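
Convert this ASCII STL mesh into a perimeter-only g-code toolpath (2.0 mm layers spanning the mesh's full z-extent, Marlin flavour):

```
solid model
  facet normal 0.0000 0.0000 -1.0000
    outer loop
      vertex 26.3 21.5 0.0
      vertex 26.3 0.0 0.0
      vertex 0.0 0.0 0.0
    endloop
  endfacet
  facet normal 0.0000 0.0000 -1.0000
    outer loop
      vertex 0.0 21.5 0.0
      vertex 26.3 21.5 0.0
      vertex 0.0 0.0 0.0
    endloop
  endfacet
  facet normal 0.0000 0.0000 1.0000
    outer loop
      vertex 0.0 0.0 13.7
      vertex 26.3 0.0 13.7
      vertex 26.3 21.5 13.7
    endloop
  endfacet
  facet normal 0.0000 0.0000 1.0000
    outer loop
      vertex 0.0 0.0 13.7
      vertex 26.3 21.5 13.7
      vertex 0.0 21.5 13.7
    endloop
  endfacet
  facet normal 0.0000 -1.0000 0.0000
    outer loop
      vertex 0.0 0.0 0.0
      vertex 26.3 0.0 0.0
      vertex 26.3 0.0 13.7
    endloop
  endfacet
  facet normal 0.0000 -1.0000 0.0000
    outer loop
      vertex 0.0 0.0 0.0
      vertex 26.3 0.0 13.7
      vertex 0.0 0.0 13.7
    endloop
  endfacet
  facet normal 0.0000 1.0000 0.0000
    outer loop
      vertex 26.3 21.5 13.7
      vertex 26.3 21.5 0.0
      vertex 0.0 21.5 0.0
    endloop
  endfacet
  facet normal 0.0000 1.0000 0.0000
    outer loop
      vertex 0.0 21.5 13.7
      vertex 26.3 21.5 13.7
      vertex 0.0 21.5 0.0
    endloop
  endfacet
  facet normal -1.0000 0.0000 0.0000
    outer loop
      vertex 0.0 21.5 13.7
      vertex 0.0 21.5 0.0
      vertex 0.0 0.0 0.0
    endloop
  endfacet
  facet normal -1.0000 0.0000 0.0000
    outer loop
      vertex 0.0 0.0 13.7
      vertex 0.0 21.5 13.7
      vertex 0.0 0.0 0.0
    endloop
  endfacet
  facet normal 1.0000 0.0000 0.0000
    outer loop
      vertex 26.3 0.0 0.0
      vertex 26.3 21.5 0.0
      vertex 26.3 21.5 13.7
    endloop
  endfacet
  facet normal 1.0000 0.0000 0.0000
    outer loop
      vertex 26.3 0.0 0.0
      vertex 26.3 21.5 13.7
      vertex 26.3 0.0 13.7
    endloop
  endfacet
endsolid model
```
; perimeter-only toolpath
G21 ; units = mm
G90 ; absolute positioning
G28 ; home
; layer 1
G0 Z2.0
G0 X0.0 Y0.0
G1 X26.3 Y0.0
G1 X26.3 Y21.5
G1 X0.0 Y21.5
G1 X0.0 Y0.0
; layer 2
G0 Z3.9
G0 X0.0 Y0.0
G1 X26.3 Y0.0
G1 X26.3 Y21.5
G1 X0.0 Y21.5
G1 X0.0 Y0.0
; layer 3
G0 Z5.9
G0 X0.0 Y0.0
G1 X26.3 Y0.0
G1 X26.3 Y21.5
G1 X0.0 Y21.5
G1 X0.0 Y0.0
; layer 4
G0 Z7.8
G0 X0.0 Y0.0
G1 X26.3 Y0.0
G1 X26.3 Y21.5
G1 X0.0 Y21.5
G1 X0.0 Y0.0
; layer 5
G0 Z9.8
G0 X0.0 Y0.0
G1 X26.3 Y0.0
G1 X26.3 Y21.5
G1 X0.0 Y21.5
G1 X0.0 Y0.0
; layer 6
G0 Z11.7
G0 X0.0 Y0.0
G1 X26.3 Y0.0
G1 X26.3 Y21.5
G1 X0.0 Y21.5
G1 X0.0 Y0.0
; layer 7
G0 Z13.7
G0 X0.0 Y0.0
G1 X26.3 Y0.0
G1 X26.3 Y21.5
G1 X0.0 Y21.5
G1 X0.0 Y0.0
M2 ; end

The solid is a rectangular box, roughly 26.3 × 21.5 mm footprint and 13.7 mm tall. Slicing at Δz = 2.0 mm — 7 equal slices spanning the solid's height, so layer i sits at z = i·h/7 — gives 7 non-empty perimeters. Each is a 4-segment closed polygon; G0 lifts to the layer z and rapids to the start vertex, then G1 traces the edges.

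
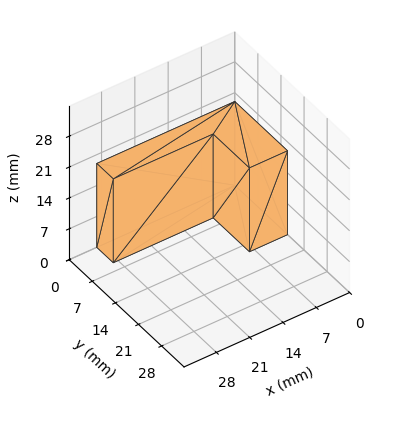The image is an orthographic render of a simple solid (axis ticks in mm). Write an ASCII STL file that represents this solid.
Reading the render: the shape is an L-shaped prism: outer 29 × 16 mm, arm thicknesses ≈ 5 mm (horizontal) and 8 mm (vertical), extruded 19 mm in z (dimensions read to the nearest mm from the axis ticks). For the STL, each face is triangulated and given an outward normal.

solid part
  facet normal 0.0000 0.0000 -1.0000
    outer loop
      vertex 29.00 5.00 0.00
      vertex 29.00 0.00 0.00
      vertex 0.00 0.00 0.00
    endloop
  endfacet
  facet normal 0.0000 0.0000 -1.0000
    outer loop
      vertex 8.00 5.00 0.00
      vertex 29.00 5.00 0.00
      vertex 0.00 0.00 0.00
    endloop
  endfacet
  facet normal 0.0000 0.0000 -1.0000
    outer loop
      vertex 8.00 16.00 0.00
      vertex 8.00 5.00 0.00
      vertex 0.00 0.00 0.00
    endloop
  endfacet
  facet normal 0.0000 0.0000 -1.0000
    outer loop
      vertex 0.00 16.00 0.00
      vertex 8.00 16.00 0.00
      vertex 0.00 0.00 0.00
    endloop
  endfacet
  facet normal 0.0000 0.0000 1.0000
    outer loop
      vertex 0.00 0.00 19.00
      vertex 29.00 0.00 19.00
      vertex 29.00 5.00 19.00
    endloop
  endfacet
  facet normal 0.0000 0.0000 1.0000
    outer loop
      vertex 0.00 0.00 19.00
      vertex 29.00 5.00 19.00
      vertex 8.00 5.00 19.00
    endloop
  endfacet
  facet normal 0.0000 0.0000 1.0000
    outer loop
      vertex 0.00 0.00 19.00
      vertex 8.00 5.00 19.00
      vertex 8.00 16.00 19.00
    endloop
  endfacet
  facet normal 0.0000 0.0000 1.0000
    outer loop
      vertex 0.00 0.00 19.00
      vertex 8.00 16.00 19.00
      vertex 0.00 16.00 19.00
    endloop
  endfacet
  facet normal 0.0000 -1.0000 0.0000
    outer loop
      vertex 0.00 0.00 0.00
      vertex 29.00 0.00 0.00
      vertex 29.00 0.00 19.00
    endloop
  endfacet
  facet normal 0.0000 -1.0000 0.0000
    outer loop
      vertex 0.00 0.00 0.00
      vertex 29.00 0.00 19.00
      vertex 0.00 0.00 19.00
    endloop
  endfacet
  facet normal 1.0000 0.0000 0.0000
    outer loop
      vertex 29.00 0.00 0.00
      vertex 29.00 5.00 0.00
      vertex 29.00 5.00 19.00
    endloop
  endfacet
  facet normal 1.0000 0.0000 0.0000
    outer loop
      vertex 29.00 0.00 0.00
      vertex 29.00 5.00 19.00
      vertex 29.00 0.00 19.00
    endloop
  endfacet
  facet normal 0.0000 1.0000 0.0000
    outer loop
      vertex 29.00 5.00 0.00
      vertex 8.00 5.00 0.00
      vertex 8.00 5.00 19.00
    endloop
  endfacet
  facet normal 0.0000 1.0000 0.0000
    outer loop
      vertex 29.00 5.00 0.00
      vertex 8.00 5.00 19.00
      vertex 29.00 5.00 19.00
    endloop
  endfacet
  facet normal 1.0000 0.0000 0.0000
    outer loop
      vertex 8.00 5.00 0.00
      vertex 8.00 16.00 0.00
      vertex 8.00 16.00 19.00
    endloop
  endfacet
  facet normal 1.0000 0.0000 0.0000
    outer loop
      vertex 8.00 5.00 0.00
      vertex 8.00 16.00 19.00
      vertex 8.00 5.00 19.00
    endloop
  endfacet
  facet normal 0.0000 1.0000 0.0000
    outer loop
      vertex 8.00 16.00 0.00
      vertex 0.00 16.00 0.00
      vertex 0.00 16.00 19.00
    endloop
  endfacet
  facet normal 0.0000 1.0000 0.0000
    outer loop
      vertex 8.00 16.00 0.00
      vertex 0.00 16.00 19.00
      vertex 8.00 16.00 19.00
    endloop
  endfacet
  facet normal -1.0000 0.0000 0.0000
    outer loop
      vertex 0.00 16.00 0.00
      vertex 0.00 0.00 0.00
      vertex 0.00 0.00 19.00
    endloop
  endfacet
  facet normal -1.0000 0.0000 0.0000
    outer loop
      vertex 0.00 16.00 0.00
      vertex 0.00 0.00 19.00
      vertex 0.00 16.00 19.00
    endloop
  endfacet
endsolid part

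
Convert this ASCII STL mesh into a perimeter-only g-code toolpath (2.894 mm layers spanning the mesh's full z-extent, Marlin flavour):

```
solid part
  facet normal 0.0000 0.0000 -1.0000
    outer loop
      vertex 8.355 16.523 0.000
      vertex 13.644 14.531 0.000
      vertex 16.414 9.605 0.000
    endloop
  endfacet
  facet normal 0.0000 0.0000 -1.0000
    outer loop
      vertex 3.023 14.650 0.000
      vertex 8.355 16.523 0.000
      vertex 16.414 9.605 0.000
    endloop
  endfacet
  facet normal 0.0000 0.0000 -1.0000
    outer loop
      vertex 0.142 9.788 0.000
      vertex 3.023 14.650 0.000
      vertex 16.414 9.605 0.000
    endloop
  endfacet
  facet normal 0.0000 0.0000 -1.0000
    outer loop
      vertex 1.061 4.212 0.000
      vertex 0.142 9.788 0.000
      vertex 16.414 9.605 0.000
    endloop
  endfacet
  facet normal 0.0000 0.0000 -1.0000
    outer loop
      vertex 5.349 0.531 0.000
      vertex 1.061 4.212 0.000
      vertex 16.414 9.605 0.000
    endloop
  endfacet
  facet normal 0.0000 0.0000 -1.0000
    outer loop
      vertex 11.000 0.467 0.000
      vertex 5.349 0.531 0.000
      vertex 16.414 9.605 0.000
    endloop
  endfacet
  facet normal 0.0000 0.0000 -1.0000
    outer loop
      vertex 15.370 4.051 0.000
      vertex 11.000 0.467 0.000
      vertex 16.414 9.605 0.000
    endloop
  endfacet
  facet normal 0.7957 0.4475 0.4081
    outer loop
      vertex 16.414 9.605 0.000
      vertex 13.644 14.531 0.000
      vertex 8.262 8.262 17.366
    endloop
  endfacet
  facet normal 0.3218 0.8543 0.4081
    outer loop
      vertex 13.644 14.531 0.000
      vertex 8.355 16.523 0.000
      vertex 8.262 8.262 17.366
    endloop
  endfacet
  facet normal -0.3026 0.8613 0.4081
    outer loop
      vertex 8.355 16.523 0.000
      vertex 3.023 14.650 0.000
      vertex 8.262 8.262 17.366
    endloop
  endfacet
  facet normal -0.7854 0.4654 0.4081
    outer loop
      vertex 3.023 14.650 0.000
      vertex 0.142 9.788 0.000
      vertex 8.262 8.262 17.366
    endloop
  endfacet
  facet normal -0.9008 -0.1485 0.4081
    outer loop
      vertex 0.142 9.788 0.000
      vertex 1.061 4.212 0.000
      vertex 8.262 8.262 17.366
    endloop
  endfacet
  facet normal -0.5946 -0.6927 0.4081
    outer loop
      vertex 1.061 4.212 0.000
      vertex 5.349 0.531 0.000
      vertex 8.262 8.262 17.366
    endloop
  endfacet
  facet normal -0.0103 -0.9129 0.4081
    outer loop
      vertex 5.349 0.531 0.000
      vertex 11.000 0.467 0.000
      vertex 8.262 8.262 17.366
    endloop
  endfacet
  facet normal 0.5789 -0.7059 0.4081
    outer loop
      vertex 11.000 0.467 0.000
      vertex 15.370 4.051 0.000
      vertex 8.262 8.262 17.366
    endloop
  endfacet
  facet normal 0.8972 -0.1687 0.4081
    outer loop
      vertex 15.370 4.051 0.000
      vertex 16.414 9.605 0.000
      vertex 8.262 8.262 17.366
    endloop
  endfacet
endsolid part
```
; perimeter-only toolpath
G21 ; units = mm
G90 ; absolute positioning
G28 ; home
; layer 1
G0 Z2.894
G0 X15.055 Y9.381
G1 X12.747 Y13.486
G1 X8.340 Y15.146
G1 X3.896 Y13.585
G1 X1.495 Y9.534
G1 X2.261 Y4.887
G1 X5.835 Y1.820
G1 X10.544 Y1.766
G1 X14.185 Y4.753
G1 X15.055 Y9.381
; layer 2
G0 Z5.789
G0 X13.697 Y9.157
G1 X11.850 Y12.441
G1 X8.324 Y13.769
G1 X4.769 Y12.521
G1 X2.849 Y9.279
G1 X3.461 Y5.562
G1 X6.320 Y3.108
G1 X10.087 Y3.065
G1 X13.001 Y5.455
G1 X13.697 Y9.157
; layer 3
G0 Z8.683
G0 X12.338 Y8.934
G1 X10.953 Y11.396
G1 X8.309 Y12.393
G1 X5.643 Y11.456
G1 X4.202 Y9.025
G1 X4.662 Y6.237
G1 X6.806 Y4.397
G1 X9.631 Y4.365
G1 X11.816 Y6.157
G1 X12.338 Y8.934
; layer 4
G0 Z11.577
G0 X10.979 Y8.710
G1 X10.056 Y10.352
G1 X8.293 Y11.016
G1 X6.516 Y10.391
G1 X5.555 Y8.771
G1 X5.862 Y6.912
G1 X7.291 Y5.685
G1 X9.175 Y5.664
G1 X10.631 Y6.858
G1 X10.979 Y8.710
; layer 5
G0 Z14.472
G0 X9.621 Y8.486
G1 X9.159 Y9.307
G1 X8.277 Y9.639
G1 X7.389 Y9.327
G1 X6.909 Y8.516
G1 X7.062 Y7.587
G1 X7.777 Y6.974
G1 X8.718 Y6.963
G1 X9.447 Y7.560
G1 X9.621 Y8.486
M2 ; end

The solid is a regular 9-sided pyramid, base circumscribed radius ≈ 8.26 mm, apex at z ≈ 17.4 mm. Slicing at Δz = 2.894 mm — 6 equal slices spanning the solid's height, so layer i sits at z = i·h/6 — gives 5 non-empty perimeters. Each is a 9-segment closed polygon; G0 lifts to the layer z and rapids to the start vertex, then G1 traces the edges. The cross-section shrinks linearly with z (the slice at the apex is degenerate and omitted).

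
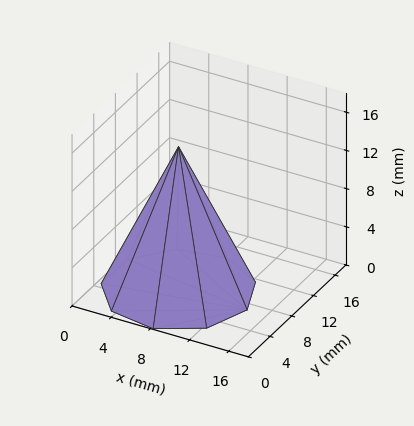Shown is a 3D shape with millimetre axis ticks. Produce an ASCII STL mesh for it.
Reading the render: the shape is a regular 9-sided pyramid, base circumscribed radius ≈ 7 mm, apex at z ≈ 15 mm (dimensions read to the nearest mm from the axis ticks). For the STL, each face is triangulated and given an outward normal.

solid part
  facet normal 0.0000 0.0000 -1.0000
    outer loop
      vertex 8.22 13.89 0.00
      vertex 12.36 11.50 0.00
      vertex 14.00 7.00 0.00
    endloop
  endfacet
  facet normal 0.0000 0.0000 -1.0000
    outer loop
      vertex 3.50 13.06 0.00
      vertex 8.22 13.89 0.00
      vertex 14.00 7.00 0.00
    endloop
  endfacet
  facet normal 0.0000 0.0000 -1.0000
    outer loop
      vertex 0.42 9.39 0.00
      vertex 3.50 13.06 0.00
      vertex 14.00 7.00 0.00
    endloop
  endfacet
  facet normal 0.0000 0.0000 -1.0000
    outer loop
      vertex 0.42 4.61 0.00
      vertex 0.42 9.39 0.00
      vertex 14.00 7.00 0.00
    endloop
  endfacet
  facet normal 0.0000 0.0000 -1.0000
    outer loop
      vertex 3.50 0.94 0.00
      vertex 0.42 4.61 0.00
      vertex 14.00 7.00 0.00
    endloop
  endfacet
  facet normal 0.0000 0.0000 -1.0000
    outer loop
      vertex 8.22 0.11 0.00
      vertex 3.50 0.94 0.00
      vertex 14.00 7.00 0.00
    endloop
  endfacet
  facet normal 0.0000 0.0000 -1.0000
    outer loop
      vertex 12.36 2.50 0.00
      vertex 8.22 0.11 0.00
      vertex 14.00 7.00 0.00
    endloop
  endfacet
  facet normal 0.8605 0.3136 0.4016
    outer loop
      vertex 14.00 7.00 0.00
      vertex 12.36 11.50 0.00
      vertex 7.00 7.00 15.00
    endloop
  endfacet
  facet normal 0.4579 0.7932 0.4016
    outer loop
      vertex 12.36 11.50 0.00
      vertex 8.22 13.89 0.00
      vertex 7.00 7.00 15.00
    endloop
  endfacet
  facet normal -0.1586 0.9020 0.4014
    outer loop
      vertex 8.22 13.89 0.00
      vertex 3.50 13.06 0.00
      vertex 7.00 7.00 15.00
    endloop
  endfacet
  facet normal -0.7015 0.5887 0.4015
    outer loop
      vertex 3.50 13.06 0.00
      vertex 0.42 9.39 0.00
      vertex 7.00 7.00 15.00
    endloop
  endfacet
  facet normal -0.9158 0.0000 0.4017
    outer loop
      vertex 0.42 9.39 0.00
      vertex 0.42 4.61 0.00
      vertex 7.00 7.00 15.00
    endloop
  endfacet
  facet normal -0.7015 -0.5887 0.4015
    outer loop
      vertex 0.42 4.61 0.00
      vertex 3.50 0.94 0.00
      vertex 7.00 7.00 15.00
    endloop
  endfacet
  facet normal -0.1586 -0.9020 0.4014
    outer loop
      vertex 3.50 0.94 0.00
      vertex 8.22 0.11 0.00
      vertex 7.00 7.00 15.00
    endloop
  endfacet
  facet normal 0.4579 -0.7932 0.4016
    outer loop
      vertex 8.22 0.11 0.00
      vertex 12.36 2.50 0.00
      vertex 7.00 7.00 15.00
    endloop
  endfacet
  facet normal 0.8605 -0.3136 0.4016
    outer loop
      vertex 12.36 2.50 0.00
      vertex 14.00 7.00 0.00
      vertex 7.00 7.00 15.00
    endloop
  endfacet
endsolid part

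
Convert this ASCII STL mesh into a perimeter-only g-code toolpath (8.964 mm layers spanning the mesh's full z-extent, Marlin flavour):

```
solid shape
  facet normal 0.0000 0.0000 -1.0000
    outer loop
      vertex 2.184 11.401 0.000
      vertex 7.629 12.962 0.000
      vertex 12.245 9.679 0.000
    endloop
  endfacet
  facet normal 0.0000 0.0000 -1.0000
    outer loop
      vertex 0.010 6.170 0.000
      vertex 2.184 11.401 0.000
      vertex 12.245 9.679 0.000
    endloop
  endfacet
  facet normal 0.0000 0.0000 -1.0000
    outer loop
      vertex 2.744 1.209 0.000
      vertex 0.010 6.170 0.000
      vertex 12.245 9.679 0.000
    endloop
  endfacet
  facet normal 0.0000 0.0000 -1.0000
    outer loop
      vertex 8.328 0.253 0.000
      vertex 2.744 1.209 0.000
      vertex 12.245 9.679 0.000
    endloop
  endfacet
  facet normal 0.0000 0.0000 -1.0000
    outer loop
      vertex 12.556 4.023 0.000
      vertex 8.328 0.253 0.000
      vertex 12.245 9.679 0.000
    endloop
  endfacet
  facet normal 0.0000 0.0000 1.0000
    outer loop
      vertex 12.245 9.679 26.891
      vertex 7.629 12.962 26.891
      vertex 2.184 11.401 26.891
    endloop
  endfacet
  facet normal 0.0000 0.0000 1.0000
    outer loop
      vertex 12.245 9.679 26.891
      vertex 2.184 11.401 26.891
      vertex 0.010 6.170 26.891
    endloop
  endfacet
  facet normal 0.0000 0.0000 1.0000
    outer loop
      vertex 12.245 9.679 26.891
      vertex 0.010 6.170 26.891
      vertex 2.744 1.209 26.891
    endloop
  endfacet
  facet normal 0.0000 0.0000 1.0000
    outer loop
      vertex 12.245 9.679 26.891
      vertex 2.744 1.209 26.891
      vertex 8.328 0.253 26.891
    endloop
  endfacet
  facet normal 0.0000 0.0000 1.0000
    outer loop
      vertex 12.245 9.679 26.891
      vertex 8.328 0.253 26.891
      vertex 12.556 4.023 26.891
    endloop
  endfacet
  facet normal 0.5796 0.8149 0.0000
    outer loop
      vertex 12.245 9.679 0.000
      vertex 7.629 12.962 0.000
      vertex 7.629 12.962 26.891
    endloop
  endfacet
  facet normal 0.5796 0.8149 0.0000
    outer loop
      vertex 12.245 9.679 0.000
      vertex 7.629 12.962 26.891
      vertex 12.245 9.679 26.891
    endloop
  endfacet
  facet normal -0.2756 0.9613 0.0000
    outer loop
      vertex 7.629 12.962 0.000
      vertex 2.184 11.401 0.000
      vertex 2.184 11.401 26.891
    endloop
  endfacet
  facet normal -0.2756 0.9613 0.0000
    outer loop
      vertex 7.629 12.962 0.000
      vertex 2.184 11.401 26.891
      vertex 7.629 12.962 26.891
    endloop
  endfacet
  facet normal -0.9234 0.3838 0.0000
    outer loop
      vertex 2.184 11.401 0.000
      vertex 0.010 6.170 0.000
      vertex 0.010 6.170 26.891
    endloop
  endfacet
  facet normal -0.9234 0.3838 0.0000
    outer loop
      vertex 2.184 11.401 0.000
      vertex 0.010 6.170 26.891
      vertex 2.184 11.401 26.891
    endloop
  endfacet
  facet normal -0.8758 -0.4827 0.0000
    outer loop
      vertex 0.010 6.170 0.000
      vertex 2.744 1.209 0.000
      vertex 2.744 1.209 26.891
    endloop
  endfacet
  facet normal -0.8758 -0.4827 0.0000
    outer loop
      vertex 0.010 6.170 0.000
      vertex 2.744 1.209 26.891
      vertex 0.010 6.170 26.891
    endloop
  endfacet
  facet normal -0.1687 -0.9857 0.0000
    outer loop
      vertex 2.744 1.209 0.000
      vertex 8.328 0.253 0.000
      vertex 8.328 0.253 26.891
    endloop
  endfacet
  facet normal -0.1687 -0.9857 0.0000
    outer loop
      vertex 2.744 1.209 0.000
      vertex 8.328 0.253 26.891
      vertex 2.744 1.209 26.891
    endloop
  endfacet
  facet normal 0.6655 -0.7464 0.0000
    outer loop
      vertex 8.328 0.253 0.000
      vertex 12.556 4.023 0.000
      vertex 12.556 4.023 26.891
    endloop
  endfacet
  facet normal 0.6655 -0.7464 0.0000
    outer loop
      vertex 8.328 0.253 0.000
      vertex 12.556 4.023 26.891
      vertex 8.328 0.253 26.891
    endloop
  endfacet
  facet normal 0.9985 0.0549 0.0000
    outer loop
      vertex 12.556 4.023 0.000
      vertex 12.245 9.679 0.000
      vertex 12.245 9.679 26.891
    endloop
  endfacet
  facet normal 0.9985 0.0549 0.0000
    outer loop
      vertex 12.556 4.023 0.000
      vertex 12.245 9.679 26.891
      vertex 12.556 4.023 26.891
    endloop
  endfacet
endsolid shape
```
; perimeter-only toolpath
G21 ; units = mm
G90 ; absolute positioning
G28 ; home
; layer 1
G0 Z8.964
G0 X12.245 Y9.679
G1 X7.629 Y12.962
G1 X2.184 Y11.401
G1 X0.010 Y6.170
G1 X2.744 Y1.209
G1 X8.328 Y0.253
G1 X12.556 Y4.023
G1 X12.245 Y9.679
; layer 2
G0 Z17.927
G0 X12.245 Y9.679
G1 X7.629 Y12.962
G1 X2.184 Y11.401
G1 X0.010 Y6.170
G1 X2.744 Y1.209
G1 X8.328 Y0.253
G1 X12.556 Y4.023
G1 X12.245 Y9.679
; layer 3
G0 Z26.891
G0 X12.245 Y9.679
G1 X7.629 Y12.962
G1 X2.184 Y11.401
G1 X0.010 Y6.170
G1 X2.744 Y1.209
G1 X8.328 Y0.253
G1 X12.556 Y4.023
G1 X12.245 Y9.679
M2 ; end

The solid is a regular 7-sided prism (a cylinder approximated with 7 flat sides), circumscribed radius ≈ 6.53 mm, height ≈ 26.9 mm. Slicing at Δz = 8.964 mm — 3 equal slices spanning the solid's height, so layer i sits at z = i·h/3 — gives 3 non-empty perimeters. Each is a 7-segment closed polygon; G0 lifts to the layer z and rapids to the start vertex, then G1 traces the edges.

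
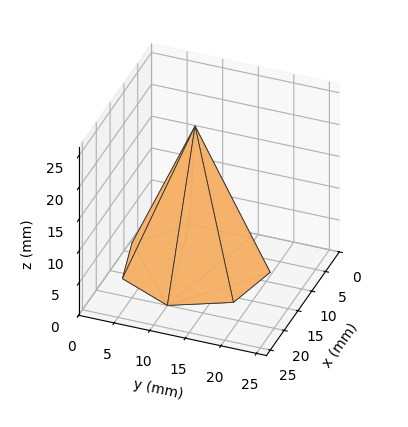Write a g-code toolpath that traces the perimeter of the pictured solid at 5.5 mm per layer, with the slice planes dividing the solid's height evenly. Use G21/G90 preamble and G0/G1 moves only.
Reading the render: the shape is a regular 7-sided pyramid, base circumscribed radius ≈ 10 mm, apex at z ≈ 22 mm (dimensions read to the nearest mm from the axis ticks). For the g-code, the solid's height is divided into equal slices at the stated Δz and each level perimeter traced with G1 moves after a G0 lift.

; perimeter-only toolpath
G21 ; units = mm
G90 ; absolute positioning
G28 ; home
; layer 1
G0 Z5.5
G0 X17.5 Y10.0
G1 X14.6 Y15.9
G1 X8.3 Y17.3
G1 X3.2 Y13.2
G1 X3.2 Y6.8
G1 X8.3 Y2.7
G1 X14.6 Y4.2
G1 X17.5 Y10.0
; layer 2
G0 Z11.0
G0 X15.0 Y10.0
G1 X13.1 Y13.9
G1 X8.9 Y14.8
G1 X5.5 Y12.2
G1 X5.5 Y7.8
G1 X8.9 Y5.2
G1 X13.1 Y6.1
G1 X15.0 Y10.0
; layer 3
G0 Z16.5
G0 X12.5 Y10.0
G1 X11.6 Y11.9
G1 X9.4 Y12.4
G1 X7.8 Y11.1
G1 X7.8 Y8.9
G1 X9.4 Y7.6
G1 X11.6 Y8.1
G1 X12.5 Y10.0
M2 ; end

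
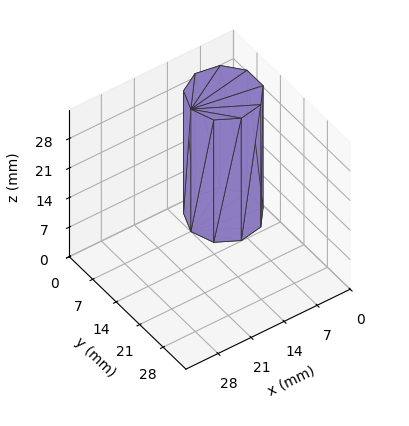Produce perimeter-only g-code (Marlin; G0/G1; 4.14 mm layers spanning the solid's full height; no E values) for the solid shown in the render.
Reading the render: the shape is a regular 9-sided prism (a cylinder approximated with 9 flat sides), circumscribed radius ≈ 7 mm, height ≈ 29 mm (dimensions read to the nearest mm from the axis ticks). For the g-code, the solid's height is divided into equal slices at the stated Δz and each level perimeter traced with G1 moves after a G0 lift.

; perimeter-only toolpath
G21 ; units = mm
G90 ; absolute positioning
G28 ; home
; layer 1
G0 Z4.14
G0 X14.00 Y7.00
G1 X12.36 Y11.50
G1 X8.22 Y13.89
G1 X3.50 Y13.06
G1 X0.42 Y9.39
G1 X0.42 Y4.61
G1 X3.50 Y0.94
G1 X8.22 Y0.11
G1 X12.36 Y2.50
G1 X14.00 Y7.00
; layer 2
G0 Z8.29
G0 X14.00 Y7.00
G1 X12.36 Y11.50
G1 X8.22 Y13.89
G1 X3.50 Y13.06
G1 X0.42 Y9.39
G1 X0.42 Y4.61
G1 X3.50 Y0.94
G1 X8.22 Y0.11
G1 X12.36 Y2.50
G1 X14.00 Y7.00
; layer 3
G0 Z12.43
G0 X14.00 Y7.00
G1 X12.36 Y11.50
G1 X8.22 Y13.89
G1 X3.50 Y13.06
G1 X0.42 Y9.39
G1 X0.42 Y4.61
G1 X3.50 Y0.94
G1 X8.22 Y0.11
G1 X12.36 Y2.50
G1 X14.00 Y7.00
; layer 4
G0 Z16.57
G0 X14.00 Y7.00
G1 X12.36 Y11.50
G1 X8.22 Y13.89
G1 X3.50 Y13.06
G1 X0.42 Y9.39
G1 X0.42 Y4.61
G1 X3.50 Y0.94
G1 X8.22 Y0.11
G1 X12.36 Y2.50
G1 X14.00 Y7.00
; layer 5
G0 Z20.71
G0 X14.00 Y7.00
G1 X12.36 Y11.50
G1 X8.22 Y13.89
G1 X3.50 Y13.06
G1 X0.42 Y9.39
G1 X0.42 Y4.61
G1 X3.50 Y0.94
G1 X8.22 Y0.11
G1 X12.36 Y2.50
G1 X14.00 Y7.00
; layer 6
G0 Z24.86
G0 X14.00 Y7.00
G1 X12.36 Y11.50
G1 X8.22 Y13.89
G1 X3.50 Y13.06
G1 X0.42 Y9.39
G1 X0.42 Y4.61
G1 X3.50 Y0.94
G1 X8.22 Y0.11
G1 X12.36 Y2.50
G1 X14.00 Y7.00
; layer 7
G0 Z29.00
G0 X14.00 Y7.00
G1 X12.36 Y11.50
G1 X8.22 Y13.89
G1 X3.50 Y13.06
G1 X0.42 Y9.39
G1 X0.42 Y4.61
G1 X3.50 Y0.94
G1 X8.22 Y0.11
G1 X12.36 Y2.50
G1 X14.00 Y7.00
M2 ; end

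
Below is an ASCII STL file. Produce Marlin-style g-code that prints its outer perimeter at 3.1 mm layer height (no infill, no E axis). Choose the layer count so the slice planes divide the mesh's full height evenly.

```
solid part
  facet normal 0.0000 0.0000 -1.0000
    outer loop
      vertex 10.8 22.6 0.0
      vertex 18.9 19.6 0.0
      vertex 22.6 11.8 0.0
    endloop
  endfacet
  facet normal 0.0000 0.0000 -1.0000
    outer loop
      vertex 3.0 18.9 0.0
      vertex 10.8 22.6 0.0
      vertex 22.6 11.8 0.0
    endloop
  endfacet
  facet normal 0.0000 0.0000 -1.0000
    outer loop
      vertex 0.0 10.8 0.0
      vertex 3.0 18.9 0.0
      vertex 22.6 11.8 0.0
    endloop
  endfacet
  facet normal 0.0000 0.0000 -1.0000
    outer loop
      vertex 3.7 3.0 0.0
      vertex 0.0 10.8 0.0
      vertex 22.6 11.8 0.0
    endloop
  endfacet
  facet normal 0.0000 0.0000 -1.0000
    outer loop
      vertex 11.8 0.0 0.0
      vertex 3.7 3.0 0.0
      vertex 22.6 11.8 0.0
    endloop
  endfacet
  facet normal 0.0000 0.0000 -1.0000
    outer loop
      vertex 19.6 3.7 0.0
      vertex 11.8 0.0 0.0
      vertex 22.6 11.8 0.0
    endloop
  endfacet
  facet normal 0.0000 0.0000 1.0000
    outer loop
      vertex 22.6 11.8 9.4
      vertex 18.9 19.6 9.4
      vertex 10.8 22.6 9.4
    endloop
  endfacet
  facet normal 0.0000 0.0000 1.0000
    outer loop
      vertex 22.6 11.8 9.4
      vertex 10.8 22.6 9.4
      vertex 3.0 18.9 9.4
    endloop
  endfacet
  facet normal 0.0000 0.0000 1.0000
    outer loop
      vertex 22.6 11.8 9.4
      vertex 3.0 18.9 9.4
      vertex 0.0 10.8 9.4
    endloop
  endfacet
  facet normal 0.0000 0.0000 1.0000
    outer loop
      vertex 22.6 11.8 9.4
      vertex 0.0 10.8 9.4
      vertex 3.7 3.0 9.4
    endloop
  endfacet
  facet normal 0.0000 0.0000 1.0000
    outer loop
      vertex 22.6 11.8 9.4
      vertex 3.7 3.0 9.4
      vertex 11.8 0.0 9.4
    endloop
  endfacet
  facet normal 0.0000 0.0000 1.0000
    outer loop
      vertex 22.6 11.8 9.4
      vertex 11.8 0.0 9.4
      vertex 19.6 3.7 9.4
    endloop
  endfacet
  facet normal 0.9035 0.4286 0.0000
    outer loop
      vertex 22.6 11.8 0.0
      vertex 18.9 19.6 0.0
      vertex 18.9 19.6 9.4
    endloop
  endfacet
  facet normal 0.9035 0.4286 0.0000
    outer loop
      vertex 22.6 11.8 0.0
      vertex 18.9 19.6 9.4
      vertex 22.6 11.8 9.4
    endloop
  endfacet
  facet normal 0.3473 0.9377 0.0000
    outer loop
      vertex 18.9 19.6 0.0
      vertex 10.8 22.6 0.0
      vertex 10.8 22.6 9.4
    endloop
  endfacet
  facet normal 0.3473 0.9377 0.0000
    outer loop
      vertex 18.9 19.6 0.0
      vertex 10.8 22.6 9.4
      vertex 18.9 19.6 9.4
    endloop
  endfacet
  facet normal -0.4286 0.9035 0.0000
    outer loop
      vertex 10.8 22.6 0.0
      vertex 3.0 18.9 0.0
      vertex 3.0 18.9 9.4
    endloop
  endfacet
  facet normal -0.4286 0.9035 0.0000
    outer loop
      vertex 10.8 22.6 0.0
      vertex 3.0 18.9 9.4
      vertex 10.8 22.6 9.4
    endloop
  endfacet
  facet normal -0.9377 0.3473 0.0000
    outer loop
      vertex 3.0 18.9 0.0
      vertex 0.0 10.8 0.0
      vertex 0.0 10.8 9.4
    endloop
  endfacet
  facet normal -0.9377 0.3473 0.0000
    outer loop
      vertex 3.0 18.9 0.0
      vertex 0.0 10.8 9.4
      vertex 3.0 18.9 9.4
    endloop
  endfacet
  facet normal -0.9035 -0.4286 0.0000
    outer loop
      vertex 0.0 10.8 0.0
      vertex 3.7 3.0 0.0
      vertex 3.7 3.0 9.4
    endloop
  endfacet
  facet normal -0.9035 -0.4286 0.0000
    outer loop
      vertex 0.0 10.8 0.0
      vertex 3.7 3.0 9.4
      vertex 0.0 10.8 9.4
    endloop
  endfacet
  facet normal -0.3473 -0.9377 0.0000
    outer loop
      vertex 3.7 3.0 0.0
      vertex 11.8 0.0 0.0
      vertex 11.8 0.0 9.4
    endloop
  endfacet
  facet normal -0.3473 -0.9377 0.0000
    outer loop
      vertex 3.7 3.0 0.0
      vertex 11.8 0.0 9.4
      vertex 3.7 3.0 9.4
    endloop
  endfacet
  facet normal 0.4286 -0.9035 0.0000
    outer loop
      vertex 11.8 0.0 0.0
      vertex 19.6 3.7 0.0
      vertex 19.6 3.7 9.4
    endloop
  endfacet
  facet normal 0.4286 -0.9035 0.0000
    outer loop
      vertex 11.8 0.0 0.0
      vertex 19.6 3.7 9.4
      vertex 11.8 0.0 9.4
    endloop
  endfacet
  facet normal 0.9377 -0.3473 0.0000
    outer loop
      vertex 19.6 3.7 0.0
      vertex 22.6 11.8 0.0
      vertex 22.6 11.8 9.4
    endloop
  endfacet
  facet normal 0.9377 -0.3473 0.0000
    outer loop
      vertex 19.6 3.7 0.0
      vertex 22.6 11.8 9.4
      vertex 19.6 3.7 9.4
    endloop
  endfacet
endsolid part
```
; perimeter-only toolpath
G21 ; units = mm
G90 ; absolute positioning
G28 ; home
; layer 1
G0 Z3.1
G0 X22.6 Y11.8
G1 X18.9 Y19.6
G1 X10.8 Y22.6
G1 X3.0 Y18.9
G1 X0.0 Y10.8
G1 X3.7 Y3.0
G1 X11.8 Y0.0
G1 X19.6 Y3.7
G1 X22.6 Y11.8
; layer 2
G0 Z6.3
G0 X22.6 Y11.8
G1 X18.9 Y19.6
G1 X10.8 Y22.6
G1 X3.0 Y18.9
G1 X0.0 Y10.8
G1 X3.7 Y3.0
G1 X11.8 Y0.0
G1 X19.6 Y3.7
G1 X22.6 Y11.8
; layer 3
G0 Z9.4
G0 X22.6 Y11.8
G1 X18.9 Y19.6
G1 X10.8 Y22.6
G1 X3.0 Y18.9
G1 X0.0 Y10.8
G1 X3.7 Y3.0
G1 X11.8 Y0.0
G1 X19.6 Y3.7
G1 X22.6 Y11.8
M2 ; end

The solid is a regular 8-sided prism (a cylinder approximated with 8 flat sides), circumscribed radius ≈ 11.3 mm, height ≈ 9.4 mm. Slicing at Δz = 3.1 mm — 3 equal slices spanning the solid's height, so layer i sits at z = i·h/3 — gives 3 non-empty perimeters. Each is a 8-segment closed polygon; G0 lifts to the layer z and rapids to the start vertex, then G1 traces the edges.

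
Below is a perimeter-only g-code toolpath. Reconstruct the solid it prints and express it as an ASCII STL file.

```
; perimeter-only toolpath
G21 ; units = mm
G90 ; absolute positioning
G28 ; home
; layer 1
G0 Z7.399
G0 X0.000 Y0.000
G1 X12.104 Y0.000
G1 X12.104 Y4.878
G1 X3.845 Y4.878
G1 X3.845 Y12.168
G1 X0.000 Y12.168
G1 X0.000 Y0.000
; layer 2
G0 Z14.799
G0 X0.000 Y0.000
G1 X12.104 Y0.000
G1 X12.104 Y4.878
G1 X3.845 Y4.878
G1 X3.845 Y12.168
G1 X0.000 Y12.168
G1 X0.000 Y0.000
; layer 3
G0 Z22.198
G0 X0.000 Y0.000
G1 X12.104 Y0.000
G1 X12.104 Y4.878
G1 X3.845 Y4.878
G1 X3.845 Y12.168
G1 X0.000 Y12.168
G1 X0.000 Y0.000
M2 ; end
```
solid part
  facet normal 0.0000 0.0000 -1.0000
    outer loop
      vertex 12.104 4.878 0.000
      vertex 12.104 0.000 0.000
      vertex 0.000 0.000 0.000
    endloop
  endfacet
  facet normal 0.0000 0.0000 -1.0000
    outer loop
      vertex 3.845 4.878 0.000
      vertex 12.104 4.878 0.000
      vertex 0.000 0.000 0.000
    endloop
  endfacet
  facet normal 0.0000 0.0000 -1.0000
    outer loop
      vertex 3.845 12.168 0.000
      vertex 3.845 4.878 0.000
      vertex 0.000 0.000 0.000
    endloop
  endfacet
  facet normal 0.0000 0.0000 -1.0000
    outer loop
      vertex 0.000 12.168 0.000
      vertex 3.845 12.168 0.000
      vertex 0.000 0.000 0.000
    endloop
  endfacet
  facet normal 0.0000 0.0000 1.0000
    outer loop
      vertex 0.000 0.000 22.198
      vertex 12.104 0.000 22.198
      vertex 12.104 4.878 22.198
    endloop
  endfacet
  facet normal 0.0000 0.0000 1.0000
    outer loop
      vertex 0.000 0.000 22.198
      vertex 12.104 4.878 22.198
      vertex 3.845 4.878 22.198
    endloop
  endfacet
  facet normal 0.0000 0.0000 1.0000
    outer loop
      vertex 0.000 0.000 22.198
      vertex 3.845 4.878 22.198
      vertex 3.845 12.168 22.198
    endloop
  endfacet
  facet normal 0.0000 0.0000 1.0000
    outer loop
      vertex 0.000 0.000 22.198
      vertex 3.845 12.168 22.198
      vertex 0.000 12.168 22.198
    endloop
  endfacet
  facet normal 0.0000 -1.0000 0.0000
    outer loop
      vertex 0.000 0.000 0.000
      vertex 12.104 0.000 0.000
      vertex 12.104 0.000 22.198
    endloop
  endfacet
  facet normal 0.0000 -1.0000 0.0000
    outer loop
      vertex 0.000 0.000 0.000
      vertex 12.104 0.000 22.198
      vertex 0.000 0.000 22.198
    endloop
  endfacet
  facet normal 1.0000 0.0000 0.0000
    outer loop
      vertex 12.104 0.000 0.000
      vertex 12.104 4.878 0.000
      vertex 12.104 4.878 22.198
    endloop
  endfacet
  facet normal 1.0000 0.0000 0.0000
    outer loop
      vertex 12.104 0.000 0.000
      vertex 12.104 4.878 22.198
      vertex 12.104 0.000 22.198
    endloop
  endfacet
  facet normal 0.0000 1.0000 0.0000
    outer loop
      vertex 12.104 4.878 0.000
      vertex 3.845 4.878 0.000
      vertex 3.845 4.878 22.198
    endloop
  endfacet
  facet normal 0.0000 1.0000 0.0000
    outer loop
      vertex 12.104 4.878 0.000
      vertex 3.845 4.878 22.198
      vertex 12.104 4.878 22.198
    endloop
  endfacet
  facet normal 1.0000 0.0000 0.0000
    outer loop
      vertex 3.845 4.878 0.000
      vertex 3.845 12.168 0.000
      vertex 3.845 12.168 22.198
    endloop
  endfacet
  facet normal 1.0000 0.0000 0.0000
    outer loop
      vertex 3.845 4.878 0.000
      vertex 3.845 12.168 22.198
      vertex 3.845 4.878 22.198
    endloop
  endfacet
  facet normal 0.0000 1.0000 0.0000
    outer loop
      vertex 3.845 12.168 0.000
      vertex 0.000 12.168 0.000
      vertex 0.000 12.168 22.198
    endloop
  endfacet
  facet normal 0.0000 1.0000 0.0000
    outer loop
      vertex 3.845 12.168 0.000
      vertex 0.000 12.168 22.198
      vertex 3.845 12.168 22.198
    endloop
  endfacet
  facet normal -1.0000 0.0000 0.0000
    outer loop
      vertex 0.000 12.168 0.000
      vertex 0.000 0.000 0.000
      vertex 0.000 0.000 22.198
    endloop
  endfacet
  facet normal -1.0000 0.0000 0.0000
    outer loop
      vertex 0.000 12.168 0.000
      vertex 0.000 0.000 22.198
      vertex 0.000 12.168 22.198
    endloop
  endfacet
endsolid part

The G0 Z moves step by Δz≈7.399 mm. Every layer's G1 loop is the same polygon, so the solid is a straight extrusion of it from z=0 to z≈22.2. Closing with flat bottom and top caps and triangulating gives 20 facets — an L-shaped prism: outer 12.1 × 12.2 mm, arm thicknesses ≈ 4.88 mm (horizontal) and 3.85 mm (vertical), extruded 22.2 mm in z.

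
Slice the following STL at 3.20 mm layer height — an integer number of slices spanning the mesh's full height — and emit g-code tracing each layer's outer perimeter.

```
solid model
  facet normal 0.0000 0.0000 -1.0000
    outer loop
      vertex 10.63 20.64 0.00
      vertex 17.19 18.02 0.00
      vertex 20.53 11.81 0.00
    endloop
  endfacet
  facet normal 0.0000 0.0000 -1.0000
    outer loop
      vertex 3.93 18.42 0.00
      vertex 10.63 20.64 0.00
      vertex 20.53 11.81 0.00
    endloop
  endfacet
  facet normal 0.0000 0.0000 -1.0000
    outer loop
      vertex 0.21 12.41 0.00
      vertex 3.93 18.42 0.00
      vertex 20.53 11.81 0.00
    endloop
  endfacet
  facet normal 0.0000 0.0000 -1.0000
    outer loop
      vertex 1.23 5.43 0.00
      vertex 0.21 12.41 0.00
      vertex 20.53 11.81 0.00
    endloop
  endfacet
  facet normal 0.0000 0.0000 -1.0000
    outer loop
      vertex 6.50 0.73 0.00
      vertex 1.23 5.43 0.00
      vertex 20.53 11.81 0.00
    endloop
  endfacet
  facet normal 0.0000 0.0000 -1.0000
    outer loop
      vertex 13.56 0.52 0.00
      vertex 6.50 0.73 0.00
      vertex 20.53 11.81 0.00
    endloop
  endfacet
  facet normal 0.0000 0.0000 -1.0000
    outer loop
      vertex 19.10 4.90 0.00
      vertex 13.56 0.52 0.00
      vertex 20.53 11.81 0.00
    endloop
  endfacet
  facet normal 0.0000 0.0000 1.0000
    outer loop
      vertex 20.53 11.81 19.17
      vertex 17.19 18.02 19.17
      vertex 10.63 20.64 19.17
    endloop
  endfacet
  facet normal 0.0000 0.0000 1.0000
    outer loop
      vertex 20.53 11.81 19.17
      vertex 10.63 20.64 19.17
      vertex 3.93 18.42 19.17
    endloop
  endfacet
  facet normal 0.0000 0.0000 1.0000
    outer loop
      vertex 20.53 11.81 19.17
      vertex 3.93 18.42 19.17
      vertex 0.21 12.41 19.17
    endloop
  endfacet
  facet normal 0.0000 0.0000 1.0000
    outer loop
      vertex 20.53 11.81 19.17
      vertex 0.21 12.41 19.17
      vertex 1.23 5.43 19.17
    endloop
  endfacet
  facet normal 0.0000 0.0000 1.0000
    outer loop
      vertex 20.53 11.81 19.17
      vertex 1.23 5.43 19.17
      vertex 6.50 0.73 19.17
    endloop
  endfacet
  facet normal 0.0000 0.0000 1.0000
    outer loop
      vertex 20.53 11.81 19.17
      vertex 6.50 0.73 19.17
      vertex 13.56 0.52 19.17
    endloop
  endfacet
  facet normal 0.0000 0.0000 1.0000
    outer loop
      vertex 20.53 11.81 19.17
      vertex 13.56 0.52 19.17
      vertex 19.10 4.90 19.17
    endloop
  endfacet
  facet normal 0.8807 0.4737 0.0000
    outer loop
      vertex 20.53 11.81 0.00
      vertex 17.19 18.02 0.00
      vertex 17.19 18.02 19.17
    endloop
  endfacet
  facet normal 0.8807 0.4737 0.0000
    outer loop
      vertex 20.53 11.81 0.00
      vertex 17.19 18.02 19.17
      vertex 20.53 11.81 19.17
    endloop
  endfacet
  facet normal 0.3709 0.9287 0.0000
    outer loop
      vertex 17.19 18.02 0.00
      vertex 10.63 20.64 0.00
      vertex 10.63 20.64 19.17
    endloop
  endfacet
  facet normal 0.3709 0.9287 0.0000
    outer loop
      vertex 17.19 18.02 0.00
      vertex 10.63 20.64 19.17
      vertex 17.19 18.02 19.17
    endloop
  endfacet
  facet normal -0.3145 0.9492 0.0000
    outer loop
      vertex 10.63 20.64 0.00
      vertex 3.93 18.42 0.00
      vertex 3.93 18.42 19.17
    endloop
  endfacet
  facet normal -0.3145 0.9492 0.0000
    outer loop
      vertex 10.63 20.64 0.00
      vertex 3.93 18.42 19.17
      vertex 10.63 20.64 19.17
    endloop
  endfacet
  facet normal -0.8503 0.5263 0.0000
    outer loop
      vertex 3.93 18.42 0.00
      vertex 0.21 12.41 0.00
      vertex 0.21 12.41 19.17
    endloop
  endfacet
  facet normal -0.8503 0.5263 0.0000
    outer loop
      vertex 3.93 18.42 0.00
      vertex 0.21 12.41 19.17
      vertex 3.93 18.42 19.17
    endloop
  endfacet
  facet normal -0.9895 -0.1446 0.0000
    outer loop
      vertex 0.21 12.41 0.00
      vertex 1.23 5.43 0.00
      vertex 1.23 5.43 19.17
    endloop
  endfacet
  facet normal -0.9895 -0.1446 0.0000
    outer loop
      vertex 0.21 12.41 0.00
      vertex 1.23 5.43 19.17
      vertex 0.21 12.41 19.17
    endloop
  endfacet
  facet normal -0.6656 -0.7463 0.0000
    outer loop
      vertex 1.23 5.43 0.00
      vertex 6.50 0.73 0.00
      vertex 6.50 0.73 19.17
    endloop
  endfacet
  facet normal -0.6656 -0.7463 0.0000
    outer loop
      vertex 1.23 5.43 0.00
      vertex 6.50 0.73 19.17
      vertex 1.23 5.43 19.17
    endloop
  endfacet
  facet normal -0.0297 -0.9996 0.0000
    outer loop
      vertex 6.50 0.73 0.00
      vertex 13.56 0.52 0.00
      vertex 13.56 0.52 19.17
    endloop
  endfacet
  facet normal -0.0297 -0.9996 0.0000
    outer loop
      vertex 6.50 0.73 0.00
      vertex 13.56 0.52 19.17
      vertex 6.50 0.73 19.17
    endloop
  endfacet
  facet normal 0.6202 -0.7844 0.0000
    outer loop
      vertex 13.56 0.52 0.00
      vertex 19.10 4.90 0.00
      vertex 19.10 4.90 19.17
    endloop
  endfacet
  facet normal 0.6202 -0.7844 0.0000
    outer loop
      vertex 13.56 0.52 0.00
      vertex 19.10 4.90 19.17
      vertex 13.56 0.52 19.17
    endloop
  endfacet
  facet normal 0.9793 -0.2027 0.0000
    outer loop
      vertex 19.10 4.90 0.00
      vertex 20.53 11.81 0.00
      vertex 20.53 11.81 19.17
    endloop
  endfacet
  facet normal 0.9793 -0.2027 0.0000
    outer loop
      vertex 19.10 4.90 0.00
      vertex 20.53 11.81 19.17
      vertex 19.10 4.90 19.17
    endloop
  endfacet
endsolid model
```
; perimeter-only toolpath
G21 ; units = mm
G90 ; absolute positioning
G28 ; home
; layer 1
G0 Z3.20
G0 X20.53 Y11.81
G1 X17.19 Y18.02
G1 X10.63 Y20.64
G1 X3.93 Y18.42
G1 X0.21 Y12.41
G1 X1.23 Y5.43
G1 X6.50 Y0.73
G1 X13.56 Y0.52
G1 X19.10 Y4.90
G1 X20.53 Y11.81
; layer 2
G0 Z6.39
G0 X20.53 Y11.81
G1 X17.19 Y18.02
G1 X10.63 Y20.64
G1 X3.93 Y18.42
G1 X0.21 Y12.41
G1 X1.23 Y5.43
G1 X6.50 Y0.73
G1 X13.56 Y0.52
G1 X19.10 Y4.90
G1 X20.53 Y11.81
; layer 3
G0 Z9.59
G0 X20.53 Y11.81
G1 X17.19 Y18.02
G1 X10.63 Y20.64
G1 X3.93 Y18.42
G1 X0.21 Y12.41
G1 X1.23 Y5.43
G1 X6.50 Y0.73
G1 X13.56 Y0.52
G1 X19.10 Y4.90
G1 X20.53 Y11.81
; layer 4
G0 Z12.78
G0 X20.53 Y11.81
G1 X17.19 Y18.02
G1 X10.63 Y20.64
G1 X3.93 Y18.42
G1 X0.21 Y12.41
G1 X1.23 Y5.43
G1 X6.50 Y0.73
G1 X13.56 Y0.52
G1 X19.10 Y4.90
G1 X20.53 Y11.81
; layer 5
G0 Z15.98
G0 X20.53 Y11.81
G1 X17.19 Y18.02
G1 X10.63 Y20.64
G1 X3.93 Y18.42
G1 X0.21 Y12.41
G1 X1.23 Y5.43
G1 X6.50 Y0.73
G1 X13.56 Y0.52
G1 X19.10 Y4.90
G1 X20.53 Y11.81
; layer 6
G0 Z19.17
G0 X20.53 Y11.81
G1 X17.19 Y18.02
G1 X10.63 Y20.64
G1 X3.93 Y18.42
G1 X0.21 Y12.41
G1 X1.23 Y5.43
G1 X6.50 Y0.73
G1 X13.56 Y0.52
G1 X19.10 Y4.90
G1 X20.53 Y11.81
M2 ; end

The solid is a regular 9-sided prism (a cylinder approximated with 9 flat sides), circumscribed radius ≈ 10.3 mm, height ≈ 19.2 mm. Slicing at Δz = 3.20 mm — 6 equal slices spanning the solid's height, so layer i sits at z = i·h/6 — gives 6 non-empty perimeters. Each is a 9-segment closed polygon; G0 lifts to the layer z and rapids to the start vertex, then G1 traces the edges.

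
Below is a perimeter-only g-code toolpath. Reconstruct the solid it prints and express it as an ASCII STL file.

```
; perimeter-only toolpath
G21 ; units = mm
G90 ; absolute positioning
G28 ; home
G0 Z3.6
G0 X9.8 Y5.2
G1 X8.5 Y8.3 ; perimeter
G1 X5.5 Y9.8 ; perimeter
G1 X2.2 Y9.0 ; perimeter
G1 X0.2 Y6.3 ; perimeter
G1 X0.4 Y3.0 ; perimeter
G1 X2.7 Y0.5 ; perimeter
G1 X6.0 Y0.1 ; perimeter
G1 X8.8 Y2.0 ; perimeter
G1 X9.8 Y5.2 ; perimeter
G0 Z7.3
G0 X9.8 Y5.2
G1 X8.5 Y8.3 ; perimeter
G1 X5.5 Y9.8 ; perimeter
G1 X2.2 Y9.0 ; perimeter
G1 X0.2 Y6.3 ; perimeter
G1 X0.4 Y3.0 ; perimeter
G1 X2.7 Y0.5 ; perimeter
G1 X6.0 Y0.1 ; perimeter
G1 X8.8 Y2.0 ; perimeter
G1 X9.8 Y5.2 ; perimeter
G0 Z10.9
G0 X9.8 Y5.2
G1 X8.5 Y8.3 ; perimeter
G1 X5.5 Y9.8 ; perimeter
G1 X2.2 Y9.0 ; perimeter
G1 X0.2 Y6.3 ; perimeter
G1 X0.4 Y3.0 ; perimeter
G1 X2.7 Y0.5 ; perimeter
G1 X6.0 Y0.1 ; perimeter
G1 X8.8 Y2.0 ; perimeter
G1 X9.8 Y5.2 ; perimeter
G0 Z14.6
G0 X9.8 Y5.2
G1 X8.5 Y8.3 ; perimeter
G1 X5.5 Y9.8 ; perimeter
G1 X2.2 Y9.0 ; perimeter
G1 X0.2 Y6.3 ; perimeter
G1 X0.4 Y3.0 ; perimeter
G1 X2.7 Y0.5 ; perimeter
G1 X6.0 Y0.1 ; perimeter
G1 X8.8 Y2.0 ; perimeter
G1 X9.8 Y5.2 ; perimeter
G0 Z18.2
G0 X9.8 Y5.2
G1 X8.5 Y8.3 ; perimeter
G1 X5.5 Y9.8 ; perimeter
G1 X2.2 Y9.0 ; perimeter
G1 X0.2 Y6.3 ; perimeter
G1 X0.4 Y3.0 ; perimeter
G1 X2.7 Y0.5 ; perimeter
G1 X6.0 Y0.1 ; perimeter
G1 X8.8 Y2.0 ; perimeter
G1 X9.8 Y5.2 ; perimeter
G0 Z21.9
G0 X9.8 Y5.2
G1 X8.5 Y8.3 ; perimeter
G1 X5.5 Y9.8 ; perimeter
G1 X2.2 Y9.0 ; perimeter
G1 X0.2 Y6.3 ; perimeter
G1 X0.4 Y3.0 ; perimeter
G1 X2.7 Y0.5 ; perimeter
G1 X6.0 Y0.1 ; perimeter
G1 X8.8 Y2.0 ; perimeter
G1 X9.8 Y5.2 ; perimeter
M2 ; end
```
solid part
  facet normal 0.0000 0.0000 -1.0000
    outer loop
      vertex 5.5 9.8 0.0
      vertex 8.5 8.3 0.0
      vertex 9.8 5.2 0.0
    endloop
  endfacet
  facet normal 0.0000 0.0000 -1.0000
    outer loop
      vertex 2.2 9.0 0.0
      vertex 5.5 9.8 0.0
      vertex 9.8 5.2 0.0
    endloop
  endfacet
  facet normal 0.0000 0.0000 -1.0000
    outer loop
      vertex 0.2 6.3 0.0
      vertex 2.2 9.0 0.0
      vertex 9.8 5.2 0.0
    endloop
  endfacet
  facet normal 0.0000 0.0000 -1.0000
    outer loop
      vertex 0.4 3.0 0.0
      vertex 0.2 6.3 0.0
      vertex 9.8 5.2 0.0
    endloop
  endfacet
  facet normal 0.0000 0.0000 -1.0000
    outer loop
      vertex 2.7 0.5 0.0
      vertex 0.4 3.0 0.0
      vertex 9.8 5.2 0.0
    endloop
  endfacet
  facet normal 0.0000 0.0000 -1.0000
    outer loop
      vertex 6.0 0.1 0.0
      vertex 2.7 0.5 0.0
      vertex 9.8 5.2 0.0
    endloop
  endfacet
  facet normal 0.0000 0.0000 -1.0000
    outer loop
      vertex 8.8 2.0 0.0
      vertex 6.0 0.1 0.0
      vertex 9.8 5.2 0.0
    endloop
  endfacet
  facet normal 0.0000 0.0000 1.0000
    outer loop
      vertex 9.8 5.2 21.9
      vertex 8.5 8.3 21.9
      vertex 5.5 9.8 21.9
    endloop
  endfacet
  facet normal 0.0000 0.0000 1.0000
    outer loop
      vertex 9.8 5.2 21.9
      vertex 5.5 9.8 21.9
      vertex 2.2 9.0 21.9
    endloop
  endfacet
  facet normal 0.0000 0.0000 1.0000
    outer loop
      vertex 9.8 5.2 21.9
      vertex 2.2 9.0 21.9
      vertex 0.2 6.3 21.9
    endloop
  endfacet
  facet normal 0.0000 0.0000 1.0000
    outer loop
      vertex 9.8 5.2 21.9
      vertex 0.2 6.3 21.9
      vertex 0.4 3.0 21.9
    endloop
  endfacet
  facet normal 0.0000 0.0000 1.0000
    outer loop
      vertex 9.8 5.2 21.9
      vertex 0.4 3.0 21.9
      vertex 2.7 0.5 21.9
    endloop
  endfacet
  facet normal 0.0000 0.0000 1.0000
    outer loop
      vertex 9.8 5.2 21.9
      vertex 2.7 0.5 21.9
      vertex 6.0 0.1 21.9
    endloop
  endfacet
  facet normal 0.0000 0.0000 1.0000
    outer loop
      vertex 9.8 5.2 21.9
      vertex 6.0 0.1 21.9
      vertex 8.8 2.0 21.9
    endloop
  endfacet
  facet normal 0.9222 0.3867 0.0000
    outer loop
      vertex 9.8 5.2 0.0
      vertex 8.5 8.3 0.0
      vertex 8.5 8.3 21.9
    endloop
  endfacet
  facet normal 0.9222 0.3867 0.0000
    outer loop
      vertex 9.8 5.2 0.0
      vertex 8.5 8.3 21.9
      vertex 9.8 5.2 21.9
    endloop
  endfacet
  facet normal 0.4472 0.8944 0.0000
    outer loop
      vertex 8.5 8.3 0.0
      vertex 5.5 9.8 0.0
      vertex 5.5 9.8 21.9
    endloop
  endfacet
  facet normal 0.4472 0.8944 0.0000
    outer loop
      vertex 8.5 8.3 0.0
      vertex 5.5 9.8 21.9
      vertex 8.5 8.3 21.9
    endloop
  endfacet
  facet normal -0.2356 0.9719 0.0000
    outer loop
      vertex 5.5 9.8 0.0
      vertex 2.2 9.0 0.0
      vertex 2.2 9.0 21.9
    endloop
  endfacet
  facet normal -0.2356 0.9719 0.0000
    outer loop
      vertex 5.5 9.8 0.0
      vertex 2.2 9.0 21.9
      vertex 5.5 9.8 21.9
    endloop
  endfacet
  facet normal -0.8036 0.5952 0.0000
    outer loop
      vertex 2.2 9.0 0.0
      vertex 0.2 6.3 0.0
      vertex 0.2 6.3 21.9
    endloop
  endfacet
  facet normal -0.8036 0.5952 0.0000
    outer loop
      vertex 2.2 9.0 0.0
      vertex 0.2 6.3 21.9
      vertex 2.2 9.0 21.9
    endloop
  endfacet
  facet normal -0.9982 -0.0605 0.0000
    outer loop
      vertex 0.2 6.3 0.0
      vertex 0.4 3.0 0.0
      vertex 0.4 3.0 21.9
    endloop
  endfacet
  facet normal -0.9982 -0.0605 0.0000
    outer loop
      vertex 0.2 6.3 0.0
      vertex 0.4 3.0 21.9
      vertex 0.2 6.3 21.9
    endloop
  endfacet
  facet normal -0.7359 -0.6771 0.0000
    outer loop
      vertex 0.4 3.0 0.0
      vertex 2.7 0.5 0.0
      vertex 2.7 0.5 21.9
    endloop
  endfacet
  facet normal -0.7359 -0.6771 0.0000
    outer loop
      vertex 0.4 3.0 0.0
      vertex 2.7 0.5 21.9
      vertex 0.4 3.0 21.9
    endloop
  endfacet
  facet normal -0.1203 -0.9927 0.0000
    outer loop
      vertex 2.7 0.5 0.0
      vertex 6.0 0.1 0.0
      vertex 6.0 0.1 21.9
    endloop
  endfacet
  facet normal -0.1203 -0.9927 0.0000
    outer loop
      vertex 2.7 0.5 0.0
      vertex 6.0 0.1 21.9
      vertex 2.7 0.5 21.9
    endloop
  endfacet
  facet normal 0.5615 -0.8275 0.0000
    outer loop
      vertex 6.0 0.1 0.0
      vertex 8.8 2.0 0.0
      vertex 8.8 2.0 21.9
    endloop
  endfacet
  facet normal 0.5615 -0.8275 0.0000
    outer loop
      vertex 6.0 0.1 0.0
      vertex 8.8 2.0 21.9
      vertex 6.0 0.1 21.9
    endloop
  endfacet
  facet normal 0.9545 -0.2983 0.0000
    outer loop
      vertex 8.8 2.0 0.0
      vertex 9.8 5.2 0.0
      vertex 9.8 5.2 21.9
    endloop
  endfacet
  facet normal 0.9545 -0.2983 0.0000
    outer loop
      vertex 8.8 2.0 0.0
      vertex 9.8 5.2 21.9
      vertex 8.8 2.0 21.9
    endloop
  endfacet
endsolid part

The G0 Z moves step by Δz≈3.6 mm. Every layer's G1 loop is the same polygon, so the solid is a straight extrusion of it from z=0 to z≈21.9. Closing with flat bottom and top caps and triangulating gives 32 facets — a regular 9-sided prism (a cylinder approximated with 9 flat sides), circumscribed radius ≈ 4.9 mm, height ≈ 21.9 mm.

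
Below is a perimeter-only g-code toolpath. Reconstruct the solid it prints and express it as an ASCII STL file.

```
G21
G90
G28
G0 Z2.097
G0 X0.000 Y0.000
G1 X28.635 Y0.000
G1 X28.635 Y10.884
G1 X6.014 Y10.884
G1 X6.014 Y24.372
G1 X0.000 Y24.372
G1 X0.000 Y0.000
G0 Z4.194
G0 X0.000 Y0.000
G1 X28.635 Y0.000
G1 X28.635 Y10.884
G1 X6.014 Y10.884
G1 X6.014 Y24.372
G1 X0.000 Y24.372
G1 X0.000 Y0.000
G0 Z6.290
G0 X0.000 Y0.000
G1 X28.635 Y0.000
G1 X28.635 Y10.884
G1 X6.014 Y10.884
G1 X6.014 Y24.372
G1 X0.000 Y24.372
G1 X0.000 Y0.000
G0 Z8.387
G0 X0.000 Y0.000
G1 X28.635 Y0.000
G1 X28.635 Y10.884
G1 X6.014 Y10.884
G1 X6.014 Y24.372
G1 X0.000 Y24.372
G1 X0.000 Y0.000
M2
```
solid part
  facet normal 0.0000 0.0000 -1.0000
    outer loop
      vertex 28.635 10.884 0.000
      vertex 28.635 0.000 0.000
      vertex 0.000 0.000 0.000
    endloop
  endfacet
  facet normal 0.0000 0.0000 -1.0000
    outer loop
      vertex 6.014 10.884 0.000
      vertex 28.635 10.884 0.000
      vertex 0.000 0.000 0.000
    endloop
  endfacet
  facet normal 0.0000 0.0000 -1.0000
    outer loop
      vertex 6.014 24.372 0.000
      vertex 6.014 10.884 0.000
      vertex 0.000 0.000 0.000
    endloop
  endfacet
  facet normal 0.0000 0.0000 -1.0000
    outer loop
      vertex 0.000 24.372 0.000
      vertex 6.014 24.372 0.000
      vertex 0.000 0.000 0.000
    endloop
  endfacet
  facet normal 0.0000 0.0000 1.0000
    outer loop
      vertex 0.000 0.000 8.387
      vertex 28.635 0.000 8.387
      vertex 28.635 10.884 8.387
    endloop
  endfacet
  facet normal 0.0000 0.0000 1.0000
    outer loop
      vertex 0.000 0.000 8.387
      vertex 28.635 10.884 8.387
      vertex 6.014 10.884 8.387
    endloop
  endfacet
  facet normal 0.0000 0.0000 1.0000
    outer loop
      vertex 0.000 0.000 8.387
      vertex 6.014 10.884 8.387
      vertex 6.014 24.372 8.387
    endloop
  endfacet
  facet normal 0.0000 0.0000 1.0000
    outer loop
      vertex 0.000 0.000 8.387
      vertex 6.014 24.372 8.387
      vertex 0.000 24.372 8.387
    endloop
  endfacet
  facet normal 0.0000 -1.0000 0.0000
    outer loop
      vertex 0.000 0.000 0.000
      vertex 28.635 0.000 0.000
      vertex 28.635 0.000 8.387
    endloop
  endfacet
  facet normal 0.0000 -1.0000 0.0000
    outer loop
      vertex 0.000 0.000 0.000
      vertex 28.635 0.000 8.387
      vertex 0.000 0.000 8.387
    endloop
  endfacet
  facet normal 1.0000 0.0000 0.0000
    outer loop
      vertex 28.635 0.000 0.000
      vertex 28.635 10.884 0.000
      vertex 28.635 10.884 8.387
    endloop
  endfacet
  facet normal 1.0000 0.0000 0.0000
    outer loop
      vertex 28.635 0.000 0.000
      vertex 28.635 10.884 8.387
      vertex 28.635 0.000 8.387
    endloop
  endfacet
  facet normal 0.0000 1.0000 0.0000
    outer loop
      vertex 28.635 10.884 0.000
      vertex 6.014 10.884 0.000
      vertex 6.014 10.884 8.387
    endloop
  endfacet
  facet normal 0.0000 1.0000 0.0000
    outer loop
      vertex 28.635 10.884 0.000
      vertex 6.014 10.884 8.387
      vertex 28.635 10.884 8.387
    endloop
  endfacet
  facet normal 1.0000 0.0000 0.0000
    outer loop
      vertex 6.014 10.884 0.000
      vertex 6.014 24.372 0.000
      vertex 6.014 24.372 8.387
    endloop
  endfacet
  facet normal 1.0000 0.0000 0.0000
    outer loop
      vertex 6.014 10.884 0.000
      vertex 6.014 24.372 8.387
      vertex 6.014 10.884 8.387
    endloop
  endfacet
  facet normal 0.0000 1.0000 0.0000
    outer loop
      vertex 6.014 24.372 0.000
      vertex 0.000 24.372 0.000
      vertex 0.000 24.372 8.387
    endloop
  endfacet
  facet normal 0.0000 1.0000 0.0000
    outer loop
      vertex 6.014 24.372 0.000
      vertex 0.000 24.372 8.387
      vertex 6.014 24.372 8.387
    endloop
  endfacet
  facet normal -1.0000 0.0000 0.0000
    outer loop
      vertex 0.000 24.372 0.000
      vertex 0.000 0.000 0.000
      vertex 0.000 0.000 8.387
    endloop
  endfacet
  facet normal -1.0000 0.0000 0.0000
    outer loop
      vertex 0.000 24.372 0.000
      vertex 0.000 0.000 8.387
      vertex 0.000 24.372 8.387
    endloop
  endfacet
endsolid part

The G0 Z moves step by Δz≈2.097 mm. Every layer's G1 loop is the same polygon, so the solid is a straight extrusion of it from z=0 to z≈8.39. Closing with flat bottom and top caps and triangulating gives 20 facets — an L-shaped prism: outer 28.6 × 24.4 mm, arm thicknesses ≈ 10.9 mm (horizontal) and 6.01 mm (vertical), extruded 8.39 mm in z.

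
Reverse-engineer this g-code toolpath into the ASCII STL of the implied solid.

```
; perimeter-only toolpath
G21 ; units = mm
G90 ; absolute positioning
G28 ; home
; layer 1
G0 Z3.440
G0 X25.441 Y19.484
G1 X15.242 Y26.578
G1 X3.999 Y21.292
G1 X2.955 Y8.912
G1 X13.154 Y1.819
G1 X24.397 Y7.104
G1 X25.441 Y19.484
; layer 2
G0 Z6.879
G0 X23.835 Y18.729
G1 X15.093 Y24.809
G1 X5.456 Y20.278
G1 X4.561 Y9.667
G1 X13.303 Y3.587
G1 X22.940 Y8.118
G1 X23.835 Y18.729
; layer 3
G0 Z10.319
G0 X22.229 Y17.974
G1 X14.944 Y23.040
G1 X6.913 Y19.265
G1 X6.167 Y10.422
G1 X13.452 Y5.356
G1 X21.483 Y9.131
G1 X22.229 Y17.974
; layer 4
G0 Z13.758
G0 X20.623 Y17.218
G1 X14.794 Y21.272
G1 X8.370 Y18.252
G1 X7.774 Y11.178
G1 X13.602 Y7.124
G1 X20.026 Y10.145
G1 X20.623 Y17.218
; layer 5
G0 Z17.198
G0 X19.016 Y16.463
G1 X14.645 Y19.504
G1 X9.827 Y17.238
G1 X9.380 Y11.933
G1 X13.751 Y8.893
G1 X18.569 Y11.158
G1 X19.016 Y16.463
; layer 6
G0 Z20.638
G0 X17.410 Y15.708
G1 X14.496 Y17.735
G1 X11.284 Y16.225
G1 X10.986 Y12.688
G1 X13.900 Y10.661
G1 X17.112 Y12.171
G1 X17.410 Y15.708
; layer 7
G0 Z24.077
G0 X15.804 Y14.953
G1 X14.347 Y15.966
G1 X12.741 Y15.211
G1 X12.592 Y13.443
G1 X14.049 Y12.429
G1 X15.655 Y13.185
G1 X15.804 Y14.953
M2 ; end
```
solid part
  facet normal 0.0000 0.0000 -1.0000
    outer loop
      vertex 2.542 22.305 0.000
      vertex 15.391 28.346 0.000
      vertex 27.047 20.239 0.000
    endloop
  endfacet
  facet normal 0.0000 0.0000 -1.0000
    outer loop
      vertex 1.349 8.157 0.000
      vertex 2.542 22.305 0.000
      vertex 27.047 20.239 0.000
    endloop
  endfacet
  facet normal 0.0000 0.0000 -1.0000
    outer loop
      vertex 13.005 0.050 0.000
      vertex 1.349 8.157 0.000
      vertex 27.047 20.239 0.000
    endloop
  endfacet
  facet normal 0.0000 0.0000 -1.0000
    outer loop
      vertex 25.854 6.091 0.000
      vertex 13.005 0.050 0.000
      vertex 27.047 20.239 0.000
    endloop
  endfacet
  facet normal 0.5213 0.7495 0.4080
    outer loop
      vertex 27.047 20.239 0.000
      vertex 15.391 28.346 0.000
      vertex 14.198 14.198 27.517
    endloop
  endfacet
  facet normal -0.3885 0.8262 0.4080
    outer loop
      vertex 15.391 28.346 0.000
      vertex 2.542 22.305 0.000
      vertex 14.198 14.198 27.517
    endloop
  endfacet
  facet normal -0.9098 0.0767 0.4080
    outer loop
      vertex 2.542 22.305 0.000
      vertex 1.349 8.157 0.000
      vertex 14.198 14.198 27.517
    endloop
  endfacet
  facet normal -0.5213 -0.7495 0.4080
    outer loop
      vertex 1.349 8.157 0.000
      vertex 13.005 0.050 0.000
      vertex 14.198 14.198 27.517
    endloop
  endfacet
  facet normal 0.3885 -0.8262 0.4080
    outer loop
      vertex 13.005 0.050 0.000
      vertex 25.854 6.091 0.000
      vertex 14.198 14.198 27.517
    endloop
  endfacet
  facet normal 0.9098 -0.0767 0.4080
    outer loop
      vertex 25.854 6.091 0.000
      vertex 27.047 20.239 0.000
      vertex 14.198 14.198 27.517
    endloop
  endfacet
endsolid part

The G0 Z moves step by Δz≈3.440 mm. The G1 loops shrink linearly with z, so the solid tapers from its base footprint up to z≈27.5. Closing with a flat bottom cap and the tapered top and triangulating gives 10 facets — a regular 6-sided pyramid, base circumscribed radius ≈ 14.2 mm, apex at z ≈ 27.5 mm.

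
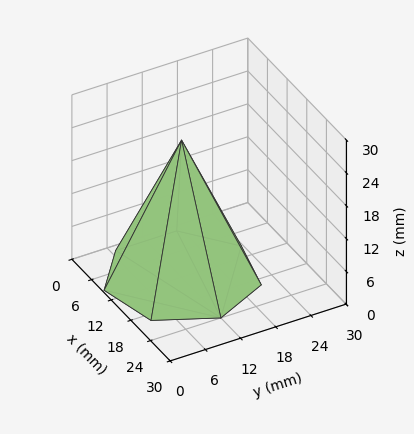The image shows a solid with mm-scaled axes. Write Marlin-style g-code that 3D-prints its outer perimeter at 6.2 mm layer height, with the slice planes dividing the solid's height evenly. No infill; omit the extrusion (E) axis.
Reading the render: the shape is a regular 7-sided pyramid, base circumscribed radius ≈ 12 mm, apex at z ≈ 25 mm (dimensions read to the nearest mm from the axis ticks). For the g-code, the solid's height is divided into equal slices at the stated Δz and each level perimeter traced with G1 moves after a G0 lift.

; perimeter-only toolpath
G21 ; units = mm
G90 ; absolute positioning
G28 ; home
; layer 1
G0 Z6.2
G0 X21.0 Y12.0
G1 X17.6 Y19.0
G1 X10.0 Y20.8
G1 X3.9 Y15.9
G1 X3.9 Y8.1
G1 X10.0 Y3.2
G1 X17.6 Y5.0
G1 X21.0 Y12.0
; layer 2
G0 Z12.5
G0 X18.0 Y12.0
G1 X15.8 Y16.7
G1 X10.7 Y17.9
G1 X6.6 Y14.6
G1 X6.6 Y9.4
G1 X10.7 Y6.2
G1 X15.8 Y7.3
G1 X18.0 Y12.0
; layer 3
G0 Z18.8
G0 X15.0 Y12.0
G1 X13.9 Y14.3
G1 X11.3 Y14.9
G1 X9.3 Y13.3
G1 X9.3 Y10.7
G1 X11.3 Y9.1
G1 X13.9 Y9.7
G1 X15.0 Y12.0
M2 ; end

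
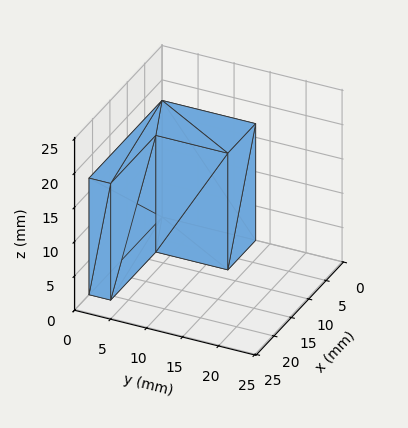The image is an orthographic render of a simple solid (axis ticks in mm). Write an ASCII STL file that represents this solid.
Reading the render: the shape is an L-shaped prism: outer 21 × 13 mm, arm thicknesses ≈ 3 mm (horizontal) and 8 mm (vertical), extruded 17 mm in z (dimensions read to the nearest mm from the axis ticks). For the STL, each face is triangulated and given an outward normal.

solid part
  facet normal 0.0000 0.0000 -1.0000
    outer loop
      vertex 21.000 3.000 0.000
      vertex 21.000 0.000 0.000
      vertex 0.000 0.000 0.000
    endloop
  endfacet
  facet normal 0.0000 0.0000 -1.0000
    outer loop
      vertex 8.000 3.000 0.000
      vertex 21.000 3.000 0.000
      vertex 0.000 0.000 0.000
    endloop
  endfacet
  facet normal 0.0000 0.0000 -1.0000
    outer loop
      vertex 8.000 13.000 0.000
      vertex 8.000 3.000 0.000
      vertex 0.000 0.000 0.000
    endloop
  endfacet
  facet normal 0.0000 0.0000 -1.0000
    outer loop
      vertex 0.000 13.000 0.000
      vertex 8.000 13.000 0.000
      vertex 0.000 0.000 0.000
    endloop
  endfacet
  facet normal 0.0000 0.0000 1.0000
    outer loop
      vertex 0.000 0.000 17.000
      vertex 21.000 0.000 17.000
      vertex 21.000 3.000 17.000
    endloop
  endfacet
  facet normal 0.0000 0.0000 1.0000
    outer loop
      vertex 0.000 0.000 17.000
      vertex 21.000 3.000 17.000
      vertex 8.000 3.000 17.000
    endloop
  endfacet
  facet normal 0.0000 0.0000 1.0000
    outer loop
      vertex 0.000 0.000 17.000
      vertex 8.000 3.000 17.000
      vertex 8.000 13.000 17.000
    endloop
  endfacet
  facet normal 0.0000 0.0000 1.0000
    outer loop
      vertex 0.000 0.000 17.000
      vertex 8.000 13.000 17.000
      vertex 0.000 13.000 17.000
    endloop
  endfacet
  facet normal 0.0000 -1.0000 0.0000
    outer loop
      vertex 0.000 0.000 0.000
      vertex 21.000 0.000 0.000
      vertex 21.000 0.000 17.000
    endloop
  endfacet
  facet normal 0.0000 -1.0000 0.0000
    outer loop
      vertex 0.000 0.000 0.000
      vertex 21.000 0.000 17.000
      vertex 0.000 0.000 17.000
    endloop
  endfacet
  facet normal 1.0000 0.0000 0.0000
    outer loop
      vertex 21.000 0.000 0.000
      vertex 21.000 3.000 0.000
      vertex 21.000 3.000 17.000
    endloop
  endfacet
  facet normal 1.0000 0.0000 0.0000
    outer loop
      vertex 21.000 0.000 0.000
      vertex 21.000 3.000 17.000
      vertex 21.000 0.000 17.000
    endloop
  endfacet
  facet normal 0.0000 1.0000 0.0000
    outer loop
      vertex 21.000 3.000 0.000
      vertex 8.000 3.000 0.000
      vertex 8.000 3.000 17.000
    endloop
  endfacet
  facet normal 0.0000 1.0000 0.0000
    outer loop
      vertex 21.000 3.000 0.000
      vertex 8.000 3.000 17.000
      vertex 21.000 3.000 17.000
    endloop
  endfacet
  facet normal 1.0000 0.0000 0.0000
    outer loop
      vertex 8.000 3.000 0.000
      vertex 8.000 13.000 0.000
      vertex 8.000 13.000 17.000
    endloop
  endfacet
  facet normal 1.0000 0.0000 0.0000
    outer loop
      vertex 8.000 3.000 0.000
      vertex 8.000 13.000 17.000
      vertex 8.000 3.000 17.000
    endloop
  endfacet
  facet normal 0.0000 1.0000 0.0000
    outer loop
      vertex 8.000 13.000 0.000
      vertex 0.000 13.000 0.000
      vertex 0.000 13.000 17.000
    endloop
  endfacet
  facet normal 0.0000 1.0000 0.0000
    outer loop
      vertex 8.000 13.000 0.000
      vertex 0.000 13.000 17.000
      vertex 8.000 13.000 17.000
    endloop
  endfacet
  facet normal -1.0000 0.0000 0.0000
    outer loop
      vertex 0.000 13.000 0.000
      vertex 0.000 0.000 0.000
      vertex 0.000 0.000 17.000
    endloop
  endfacet
  facet normal -1.0000 0.0000 0.0000
    outer loop
      vertex 0.000 13.000 0.000
      vertex 0.000 0.000 17.000
      vertex 0.000 13.000 17.000
    endloop
  endfacet
endsolid part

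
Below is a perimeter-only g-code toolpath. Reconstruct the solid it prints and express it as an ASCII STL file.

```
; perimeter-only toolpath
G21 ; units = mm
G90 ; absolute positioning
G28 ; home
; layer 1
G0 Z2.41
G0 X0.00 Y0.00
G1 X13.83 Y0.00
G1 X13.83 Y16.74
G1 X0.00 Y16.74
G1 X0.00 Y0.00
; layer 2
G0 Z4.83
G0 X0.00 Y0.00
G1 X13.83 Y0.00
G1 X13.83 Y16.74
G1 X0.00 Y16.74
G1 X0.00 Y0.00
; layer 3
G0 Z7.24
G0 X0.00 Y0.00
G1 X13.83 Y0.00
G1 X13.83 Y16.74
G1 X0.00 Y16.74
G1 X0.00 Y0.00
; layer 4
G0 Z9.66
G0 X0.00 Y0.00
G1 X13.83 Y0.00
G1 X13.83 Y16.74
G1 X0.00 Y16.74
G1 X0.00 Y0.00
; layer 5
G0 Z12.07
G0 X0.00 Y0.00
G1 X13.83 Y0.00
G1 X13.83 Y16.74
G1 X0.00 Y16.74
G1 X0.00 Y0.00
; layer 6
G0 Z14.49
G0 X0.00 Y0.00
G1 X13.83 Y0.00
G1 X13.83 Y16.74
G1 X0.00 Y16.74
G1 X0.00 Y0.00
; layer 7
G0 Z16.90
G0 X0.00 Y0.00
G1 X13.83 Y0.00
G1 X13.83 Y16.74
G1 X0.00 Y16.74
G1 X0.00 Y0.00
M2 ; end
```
solid part
  facet normal 0.0000 0.0000 -1.0000
    outer loop
      vertex 13.83 16.74 0.00
      vertex 13.83 0.00 0.00
      vertex 0.00 0.00 0.00
    endloop
  endfacet
  facet normal 0.0000 0.0000 -1.0000
    outer loop
      vertex 0.00 16.74 0.00
      vertex 13.83 16.74 0.00
      vertex 0.00 0.00 0.00
    endloop
  endfacet
  facet normal 0.0000 0.0000 1.0000
    outer loop
      vertex 0.00 0.00 16.90
      vertex 13.83 0.00 16.90
      vertex 13.83 16.74 16.90
    endloop
  endfacet
  facet normal 0.0000 0.0000 1.0000
    outer loop
      vertex 0.00 0.00 16.90
      vertex 13.83 16.74 16.90
      vertex 0.00 16.74 16.90
    endloop
  endfacet
  facet normal 0.0000 -1.0000 0.0000
    outer loop
      vertex 0.00 0.00 0.00
      vertex 13.83 0.00 0.00
      vertex 13.83 0.00 16.90
    endloop
  endfacet
  facet normal 0.0000 -1.0000 0.0000
    outer loop
      vertex 0.00 0.00 0.00
      vertex 13.83 0.00 16.90
      vertex 0.00 0.00 16.90
    endloop
  endfacet
  facet normal 0.0000 1.0000 0.0000
    outer loop
      vertex 13.83 16.74 16.90
      vertex 13.83 16.74 0.00
      vertex 0.00 16.74 0.00
    endloop
  endfacet
  facet normal 0.0000 1.0000 0.0000
    outer loop
      vertex 0.00 16.74 16.90
      vertex 13.83 16.74 16.90
      vertex 0.00 16.74 0.00
    endloop
  endfacet
  facet normal -1.0000 0.0000 0.0000
    outer loop
      vertex 0.00 16.74 16.90
      vertex 0.00 16.74 0.00
      vertex 0.00 0.00 0.00
    endloop
  endfacet
  facet normal -1.0000 0.0000 0.0000
    outer loop
      vertex 0.00 0.00 16.90
      vertex 0.00 16.74 16.90
      vertex 0.00 0.00 0.00
    endloop
  endfacet
  facet normal 1.0000 0.0000 0.0000
    outer loop
      vertex 13.83 0.00 0.00
      vertex 13.83 16.74 0.00
      vertex 13.83 16.74 16.90
    endloop
  endfacet
  facet normal 1.0000 0.0000 0.0000
    outer loop
      vertex 13.83 0.00 0.00
      vertex 13.83 16.74 16.90
      vertex 13.83 0.00 16.90
    endloop
  endfacet
endsolid part

The G0 Z moves step by Δz≈2.41 mm. Every layer's G1 loop is the same polygon, so the solid is a straight extrusion of it from z=0 to z≈16.9. Closing with flat bottom and top caps and triangulating gives 12 facets — a rectangular box, roughly 13.8 × 16.7 mm footprint and 16.9 mm tall.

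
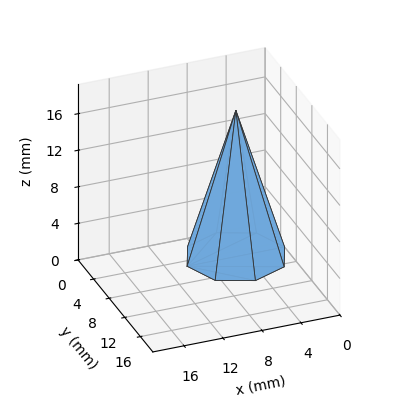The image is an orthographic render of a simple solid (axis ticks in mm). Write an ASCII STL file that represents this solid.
Reading the render: the shape is a regular 8-sided pyramid, base circumscribed radius ≈ 5 mm, apex at z ≈ 16 mm (dimensions read to the nearest mm from the axis ticks). For the STL, each face is triangulated and given an outward normal.

solid part
  facet normal 0.0000 0.0000 -1.0000
    outer loop
      vertex 5.000 10.000 0.000
      vertex 8.536 8.536 0.000
      vertex 10.000 5.000 0.000
    endloop
  endfacet
  facet normal 0.0000 0.0000 -1.0000
    outer loop
      vertex 1.464 8.536 0.000
      vertex 5.000 10.000 0.000
      vertex 10.000 5.000 0.000
    endloop
  endfacet
  facet normal 0.0000 0.0000 -1.0000
    outer loop
      vertex 0.000 5.000 0.000
      vertex 1.464 8.536 0.000
      vertex 10.000 5.000 0.000
    endloop
  endfacet
  facet normal 0.0000 0.0000 -1.0000
    outer loop
      vertex 1.464 1.464 0.000
      vertex 0.000 5.000 0.000
      vertex 10.000 5.000 0.000
    endloop
  endfacet
  facet normal 0.0000 0.0000 -1.0000
    outer loop
      vertex 5.000 0.000 0.000
      vertex 1.464 1.464 0.000
      vertex 10.000 5.000 0.000
    endloop
  endfacet
  facet normal 0.0000 0.0000 -1.0000
    outer loop
      vertex 8.536 1.464 0.000
      vertex 5.000 0.000 0.000
      vertex 10.000 5.000 0.000
    endloop
  endfacet
  facet normal 0.8877 0.3675 0.2774
    outer loop
      vertex 10.000 5.000 0.000
      vertex 8.536 8.536 0.000
      vertex 5.000 5.000 16.000
    endloop
  endfacet
  facet normal 0.3675 0.8877 0.2774
    outer loop
      vertex 8.536 8.536 0.000
      vertex 5.000 10.000 0.000
      vertex 5.000 5.000 16.000
    endloop
  endfacet
  facet normal -0.3675 0.8877 0.2774
    outer loop
      vertex 5.000 10.000 0.000
      vertex 1.464 8.536 0.000
      vertex 5.000 5.000 16.000
    endloop
  endfacet
  facet normal -0.8877 0.3675 0.2774
    outer loop
      vertex 1.464 8.536 0.000
      vertex 0.000 5.000 0.000
      vertex 5.000 5.000 16.000
    endloop
  endfacet
  facet normal -0.8877 -0.3675 0.2774
    outer loop
      vertex 0.000 5.000 0.000
      vertex 1.464 1.464 0.000
      vertex 5.000 5.000 16.000
    endloop
  endfacet
  facet normal -0.3675 -0.8877 0.2774
    outer loop
      vertex 1.464 1.464 0.000
      vertex 5.000 0.000 0.000
      vertex 5.000 5.000 16.000
    endloop
  endfacet
  facet normal 0.3675 -0.8877 0.2774
    outer loop
      vertex 5.000 0.000 0.000
      vertex 8.536 1.464 0.000
      vertex 5.000 5.000 16.000
    endloop
  endfacet
  facet normal 0.8877 -0.3675 0.2774
    outer loop
      vertex 8.536 1.464 0.000
      vertex 10.000 5.000 0.000
      vertex 5.000 5.000 16.000
    endloop
  endfacet
endsolid part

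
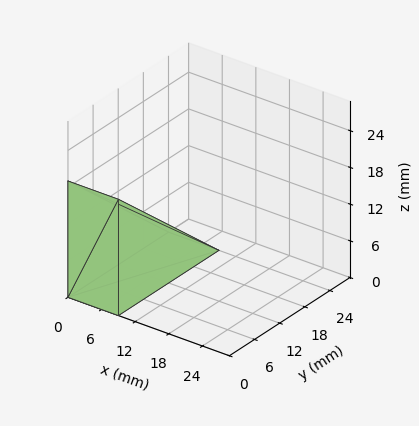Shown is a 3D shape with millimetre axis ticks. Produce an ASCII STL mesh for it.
Reading the render: the shape is a wedge (ramp): 9 × 24 mm base, rising to 19 mm along the y=0 edge and sloping linearly to z=0 at y=24 (dimensions read to the nearest mm from the axis ticks). For the STL, each face is triangulated and given an outward normal.

solid part
  facet normal 0.0000 0.0000 -1.0000
    outer loop
      vertex 9.0 24.0 0.0
      vertex 9.0 0.0 0.0
      vertex 0.0 0.0 0.0
    endloop
  endfacet
  facet normal 0.0000 0.0000 -1.0000
    outer loop
      vertex 0.0 24.0 0.0
      vertex 9.0 24.0 0.0
      vertex 0.0 0.0 0.0
    endloop
  endfacet
  facet normal 0.0000 -1.0000 0.0000
    outer loop
      vertex 0.0 0.0 0.0
      vertex 9.0 0.0 0.0
      vertex 9.0 0.0 19.0
    endloop
  endfacet
  facet normal 0.0000 -1.0000 0.0000
    outer loop
      vertex 0.0 0.0 0.0
      vertex 9.0 0.0 19.0
      vertex 0.0 0.0 19.0
    endloop
  endfacet
  facet normal 0.0000 0.6207 0.7840
    outer loop
      vertex 0.0 0.0 19.0
      vertex 9.0 0.0 19.0
      vertex 9.0 24.0 0.0
    endloop
  endfacet
  facet normal 0.0000 0.6207 0.7840
    outer loop
      vertex 0.0 0.0 19.0
      vertex 9.0 24.0 0.0
      vertex 0.0 24.0 0.0
    endloop
  endfacet
  facet normal -1.0000 0.0000 0.0000
    outer loop
      vertex 0.0 0.0 19.0
      vertex 0.0 24.0 0.0
      vertex 0.0 0.0 0.0
    endloop
  endfacet
  facet normal 1.0000 0.0000 0.0000
    outer loop
      vertex 9.0 0.0 0.0
      vertex 9.0 24.0 0.0
      vertex 9.0 0.0 19.0
    endloop
  endfacet
endsolid part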